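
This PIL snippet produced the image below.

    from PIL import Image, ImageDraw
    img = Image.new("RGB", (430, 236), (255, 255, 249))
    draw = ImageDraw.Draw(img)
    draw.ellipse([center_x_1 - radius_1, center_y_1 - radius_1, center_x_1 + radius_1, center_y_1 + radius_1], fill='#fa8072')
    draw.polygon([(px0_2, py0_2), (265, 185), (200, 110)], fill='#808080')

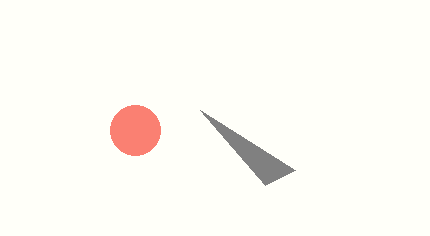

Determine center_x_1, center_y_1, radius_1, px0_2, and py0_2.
center_x_1 = 135; center_y_1 = 130; radius_1 = 25; px0_2 = 295; py0_2 = 170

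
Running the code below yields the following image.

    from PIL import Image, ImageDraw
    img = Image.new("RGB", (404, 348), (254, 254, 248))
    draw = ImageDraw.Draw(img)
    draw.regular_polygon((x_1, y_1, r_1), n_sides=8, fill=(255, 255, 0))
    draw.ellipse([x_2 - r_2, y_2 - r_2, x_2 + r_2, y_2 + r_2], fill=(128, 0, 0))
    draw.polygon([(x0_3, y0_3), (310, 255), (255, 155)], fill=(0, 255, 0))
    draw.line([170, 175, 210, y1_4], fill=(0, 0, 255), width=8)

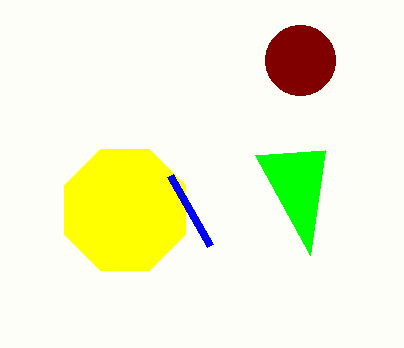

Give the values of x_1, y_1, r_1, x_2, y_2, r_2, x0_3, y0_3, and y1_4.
x_1 = 125
y_1 = 210
r_1 = 65
x_2 = 300
y_2 = 60
r_2 = 35
x0_3 = 325
y0_3 = 150
y1_4 = 245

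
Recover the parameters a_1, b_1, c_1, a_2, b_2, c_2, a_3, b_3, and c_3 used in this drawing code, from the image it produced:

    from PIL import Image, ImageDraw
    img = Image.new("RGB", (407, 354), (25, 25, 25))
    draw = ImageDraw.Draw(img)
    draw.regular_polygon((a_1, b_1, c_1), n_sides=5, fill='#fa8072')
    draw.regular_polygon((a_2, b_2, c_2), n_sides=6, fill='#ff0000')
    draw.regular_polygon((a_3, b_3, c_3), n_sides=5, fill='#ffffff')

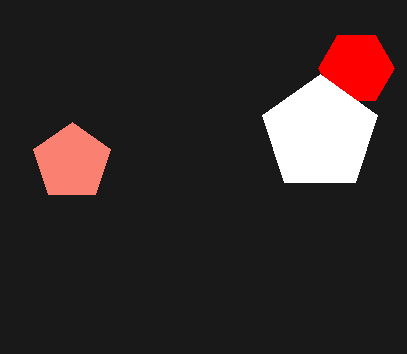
a_1 = 72
b_1 = 162
c_1 = 40
a_2 = 356
b_2 = 68
c_2 = 38
a_3 = 320
b_3 = 134
c_3 = 60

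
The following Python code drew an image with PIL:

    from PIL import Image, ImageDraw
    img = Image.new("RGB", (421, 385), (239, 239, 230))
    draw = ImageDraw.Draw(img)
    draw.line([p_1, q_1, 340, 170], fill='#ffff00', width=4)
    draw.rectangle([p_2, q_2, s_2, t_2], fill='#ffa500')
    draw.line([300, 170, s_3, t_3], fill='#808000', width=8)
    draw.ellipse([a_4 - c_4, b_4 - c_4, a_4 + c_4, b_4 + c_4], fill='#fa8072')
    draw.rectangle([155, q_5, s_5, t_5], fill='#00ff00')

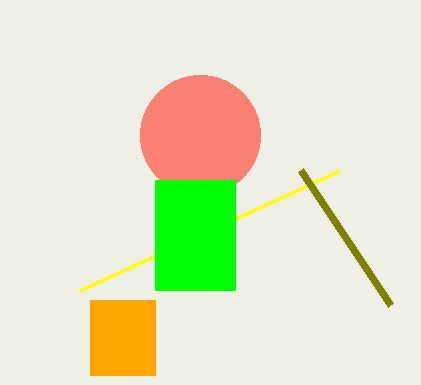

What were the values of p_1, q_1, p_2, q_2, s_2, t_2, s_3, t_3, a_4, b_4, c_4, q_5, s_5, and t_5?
p_1 = 80, q_1 = 290, p_2 = 90, q_2 = 300, s_2 = 155, t_2 = 375, s_3 = 390, t_3 = 305, a_4 = 200, b_4 = 135, c_4 = 60, q_5 = 180, s_5 = 235, t_5 = 290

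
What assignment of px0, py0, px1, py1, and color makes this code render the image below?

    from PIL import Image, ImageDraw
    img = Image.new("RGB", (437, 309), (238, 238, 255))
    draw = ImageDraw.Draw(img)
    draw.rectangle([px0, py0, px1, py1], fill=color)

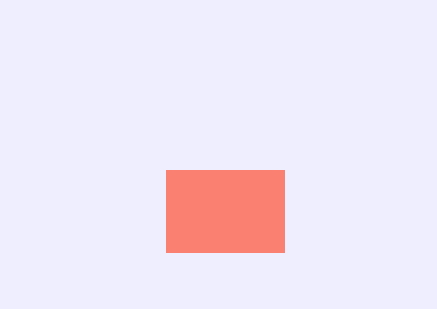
px0 = 166
py0 = 170
px1 = 284
py1 = 252
color = 'salmon'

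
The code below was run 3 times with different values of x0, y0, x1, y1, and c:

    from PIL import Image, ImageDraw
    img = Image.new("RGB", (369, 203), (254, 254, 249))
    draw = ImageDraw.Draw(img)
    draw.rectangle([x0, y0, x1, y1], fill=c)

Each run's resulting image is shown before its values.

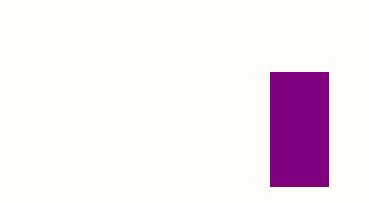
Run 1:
x0 = 270
y0 = 72
x1 = 328
y1 = 186
c = 'purple'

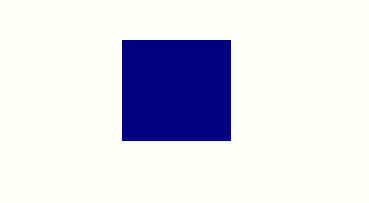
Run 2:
x0 = 122; y0 = 40; x1 = 230; y1 = 140; c = 'navy'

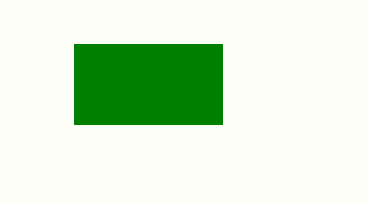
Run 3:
x0 = 74, y0 = 44, x1 = 222, y1 = 124, c = 'green'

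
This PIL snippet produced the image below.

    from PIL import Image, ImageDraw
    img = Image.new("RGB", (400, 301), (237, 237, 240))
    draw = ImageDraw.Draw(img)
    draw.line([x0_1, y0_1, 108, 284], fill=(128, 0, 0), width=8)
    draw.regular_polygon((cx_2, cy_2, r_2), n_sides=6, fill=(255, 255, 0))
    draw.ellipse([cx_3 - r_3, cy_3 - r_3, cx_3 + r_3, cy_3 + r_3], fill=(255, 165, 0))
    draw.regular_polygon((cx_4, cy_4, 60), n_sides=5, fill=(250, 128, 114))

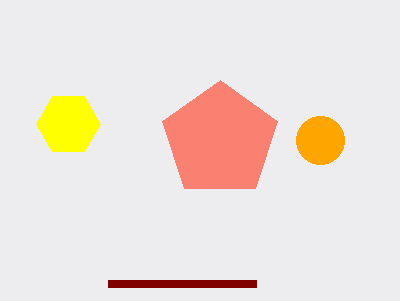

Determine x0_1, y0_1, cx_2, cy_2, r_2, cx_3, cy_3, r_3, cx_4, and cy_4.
x0_1 = 256; y0_1 = 284; cx_2 = 68; cy_2 = 124; r_2 = 32; cx_3 = 320; cy_3 = 140; r_3 = 24; cx_4 = 220; cy_4 = 140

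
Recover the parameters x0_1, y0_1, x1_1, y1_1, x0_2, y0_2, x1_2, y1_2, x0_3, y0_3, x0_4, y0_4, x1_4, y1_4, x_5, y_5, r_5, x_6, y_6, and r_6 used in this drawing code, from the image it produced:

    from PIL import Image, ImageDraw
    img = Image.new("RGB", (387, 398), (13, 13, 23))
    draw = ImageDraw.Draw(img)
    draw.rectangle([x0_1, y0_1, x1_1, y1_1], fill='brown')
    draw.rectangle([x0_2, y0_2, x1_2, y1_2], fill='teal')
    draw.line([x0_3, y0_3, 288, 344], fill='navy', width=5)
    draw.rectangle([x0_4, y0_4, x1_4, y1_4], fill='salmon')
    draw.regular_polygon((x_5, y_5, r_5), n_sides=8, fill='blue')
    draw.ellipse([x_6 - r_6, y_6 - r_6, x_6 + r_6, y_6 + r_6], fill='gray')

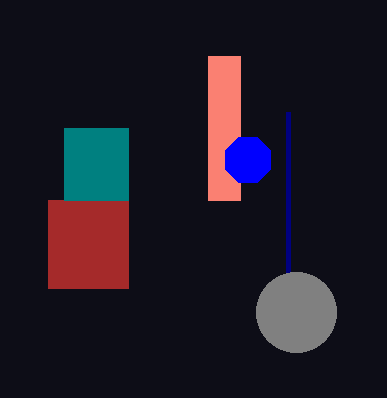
x0_1 = 48; y0_1 = 200; x1_1 = 128; y1_1 = 288; x0_2 = 64; y0_2 = 128; x1_2 = 128; y1_2 = 200; x0_3 = 288; y0_3 = 112; x0_4 = 208; y0_4 = 56; x1_4 = 240; y1_4 = 200; x_5 = 248; y_5 = 160; r_5 = 24; x_6 = 296; y_6 = 312; r_6 = 40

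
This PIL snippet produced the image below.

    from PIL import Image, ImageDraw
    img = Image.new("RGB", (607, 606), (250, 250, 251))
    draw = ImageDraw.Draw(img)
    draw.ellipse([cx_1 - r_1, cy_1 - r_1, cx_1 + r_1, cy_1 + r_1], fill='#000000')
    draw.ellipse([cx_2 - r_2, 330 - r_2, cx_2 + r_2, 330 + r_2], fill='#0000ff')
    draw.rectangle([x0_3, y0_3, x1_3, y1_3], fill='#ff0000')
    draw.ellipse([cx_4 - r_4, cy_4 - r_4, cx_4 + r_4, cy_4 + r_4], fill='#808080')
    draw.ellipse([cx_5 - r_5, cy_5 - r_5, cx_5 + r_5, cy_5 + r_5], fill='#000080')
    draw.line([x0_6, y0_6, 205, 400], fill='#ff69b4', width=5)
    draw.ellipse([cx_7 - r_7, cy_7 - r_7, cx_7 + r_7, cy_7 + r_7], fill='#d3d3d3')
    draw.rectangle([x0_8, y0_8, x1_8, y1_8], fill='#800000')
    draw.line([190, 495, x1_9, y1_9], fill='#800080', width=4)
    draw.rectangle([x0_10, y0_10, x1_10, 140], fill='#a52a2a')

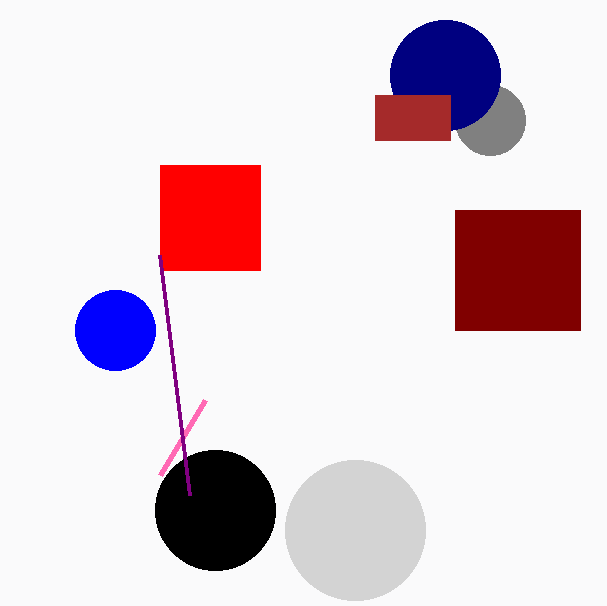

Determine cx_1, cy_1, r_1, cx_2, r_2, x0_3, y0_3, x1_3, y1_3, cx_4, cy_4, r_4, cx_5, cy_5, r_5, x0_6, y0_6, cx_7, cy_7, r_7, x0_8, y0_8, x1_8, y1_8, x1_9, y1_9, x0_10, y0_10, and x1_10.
cx_1 = 215; cy_1 = 510; r_1 = 60; cx_2 = 115; r_2 = 40; x0_3 = 160; y0_3 = 165; x1_3 = 260; y1_3 = 270; cx_4 = 490; cy_4 = 120; r_4 = 35; cx_5 = 445; cy_5 = 75; r_5 = 55; x0_6 = 160; y0_6 = 475; cx_7 = 355; cy_7 = 530; r_7 = 70; x0_8 = 455; y0_8 = 210; x1_8 = 580; y1_8 = 330; x1_9 = 160; y1_9 = 255; x0_10 = 375; y0_10 = 95; x1_10 = 450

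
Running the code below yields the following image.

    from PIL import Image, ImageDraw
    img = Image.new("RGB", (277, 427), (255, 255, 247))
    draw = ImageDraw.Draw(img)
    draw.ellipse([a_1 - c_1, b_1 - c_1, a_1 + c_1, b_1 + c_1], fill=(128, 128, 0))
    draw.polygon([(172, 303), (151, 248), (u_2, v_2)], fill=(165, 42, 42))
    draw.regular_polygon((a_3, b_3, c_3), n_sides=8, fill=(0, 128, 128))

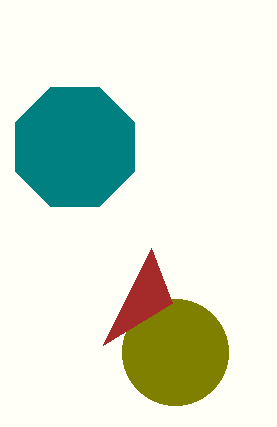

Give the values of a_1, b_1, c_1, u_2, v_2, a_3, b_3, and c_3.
a_1 = 175; b_1 = 352; c_1 = 53; u_2 = 103; v_2 = 345; a_3 = 75; b_3 = 147; c_3 = 64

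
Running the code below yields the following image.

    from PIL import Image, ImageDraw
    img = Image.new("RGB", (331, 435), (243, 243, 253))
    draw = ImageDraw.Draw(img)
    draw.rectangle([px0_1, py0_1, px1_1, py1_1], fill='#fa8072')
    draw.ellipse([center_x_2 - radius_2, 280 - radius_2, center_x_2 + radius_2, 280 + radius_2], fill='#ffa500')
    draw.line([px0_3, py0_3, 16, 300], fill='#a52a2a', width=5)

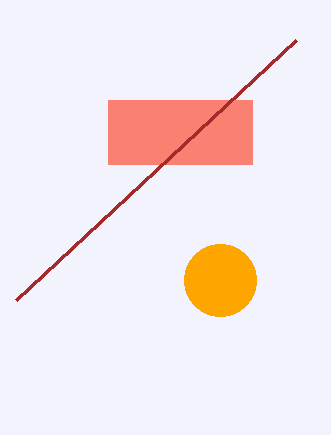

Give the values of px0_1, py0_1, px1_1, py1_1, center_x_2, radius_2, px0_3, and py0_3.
px0_1 = 108, py0_1 = 100, px1_1 = 252, py1_1 = 164, center_x_2 = 220, radius_2 = 36, px0_3 = 296, py0_3 = 40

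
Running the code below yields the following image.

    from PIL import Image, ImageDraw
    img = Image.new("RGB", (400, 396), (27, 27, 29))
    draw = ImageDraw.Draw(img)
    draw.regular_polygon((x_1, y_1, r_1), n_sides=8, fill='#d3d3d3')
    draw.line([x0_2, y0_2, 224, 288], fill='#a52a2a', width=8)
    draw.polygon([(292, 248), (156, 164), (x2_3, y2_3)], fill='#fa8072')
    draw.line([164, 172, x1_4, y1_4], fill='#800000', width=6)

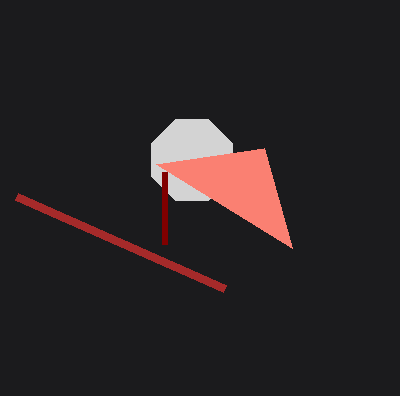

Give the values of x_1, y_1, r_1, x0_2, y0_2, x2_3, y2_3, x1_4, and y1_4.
x_1 = 192; y_1 = 160; r_1 = 44; x0_2 = 16; y0_2 = 196; x2_3 = 264; y2_3 = 148; x1_4 = 164; y1_4 = 244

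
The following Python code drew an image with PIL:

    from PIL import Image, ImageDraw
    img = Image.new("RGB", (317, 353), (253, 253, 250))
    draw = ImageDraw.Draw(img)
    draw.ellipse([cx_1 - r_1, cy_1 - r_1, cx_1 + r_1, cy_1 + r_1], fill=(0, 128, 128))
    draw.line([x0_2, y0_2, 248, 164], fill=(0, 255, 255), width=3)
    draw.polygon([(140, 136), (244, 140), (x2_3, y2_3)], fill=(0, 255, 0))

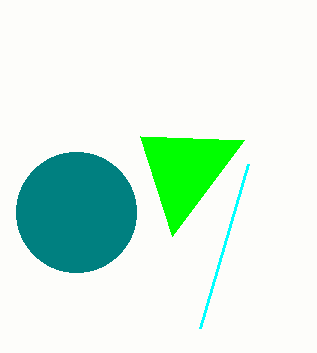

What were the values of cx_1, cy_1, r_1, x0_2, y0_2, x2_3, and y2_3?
cx_1 = 76, cy_1 = 212, r_1 = 60, x0_2 = 200, y0_2 = 328, x2_3 = 172, y2_3 = 236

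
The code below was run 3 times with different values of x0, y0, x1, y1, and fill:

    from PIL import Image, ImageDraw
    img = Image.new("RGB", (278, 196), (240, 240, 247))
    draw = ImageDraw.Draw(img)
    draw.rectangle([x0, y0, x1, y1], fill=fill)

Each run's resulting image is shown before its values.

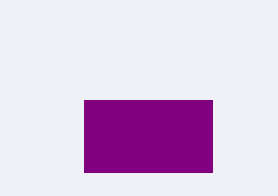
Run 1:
x0 = 84
y0 = 100
x1 = 212
y1 = 172
fill = 'purple'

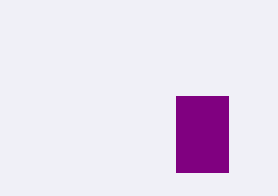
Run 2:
x0 = 176; y0 = 96; x1 = 228; y1 = 172; fill = 'purple'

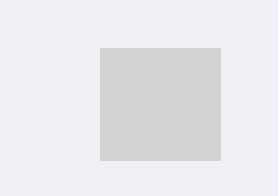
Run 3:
x0 = 100, y0 = 48, x1 = 220, y1 = 160, fill = 'lightgray'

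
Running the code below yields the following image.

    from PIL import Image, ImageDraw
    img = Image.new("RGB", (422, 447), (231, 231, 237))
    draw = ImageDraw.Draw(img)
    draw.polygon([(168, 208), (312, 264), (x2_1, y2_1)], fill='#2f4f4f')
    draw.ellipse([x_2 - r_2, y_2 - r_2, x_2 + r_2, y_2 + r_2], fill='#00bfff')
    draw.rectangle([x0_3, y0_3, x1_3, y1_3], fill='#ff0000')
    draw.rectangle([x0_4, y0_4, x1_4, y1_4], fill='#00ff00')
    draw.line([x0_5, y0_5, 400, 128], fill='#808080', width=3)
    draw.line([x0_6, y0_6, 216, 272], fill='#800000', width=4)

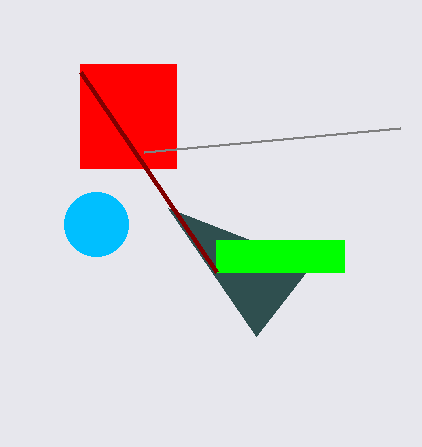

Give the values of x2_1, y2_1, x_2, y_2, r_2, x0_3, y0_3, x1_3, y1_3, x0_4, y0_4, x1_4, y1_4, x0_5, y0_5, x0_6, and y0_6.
x2_1 = 256, y2_1 = 336, x_2 = 96, y_2 = 224, r_2 = 32, x0_3 = 80, y0_3 = 64, x1_3 = 176, y1_3 = 168, x0_4 = 216, y0_4 = 240, x1_4 = 344, y1_4 = 272, x0_5 = 144, y0_5 = 152, x0_6 = 80, y0_6 = 72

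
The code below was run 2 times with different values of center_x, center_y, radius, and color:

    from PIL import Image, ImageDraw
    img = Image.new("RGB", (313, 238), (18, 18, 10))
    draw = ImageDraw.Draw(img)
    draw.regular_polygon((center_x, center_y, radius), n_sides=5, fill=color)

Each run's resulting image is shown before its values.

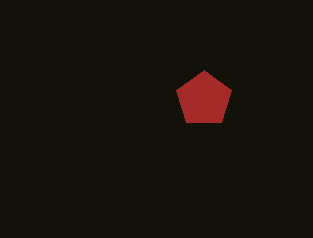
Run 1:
center_x = 204; center_y = 99; radius = 29; color = 'brown'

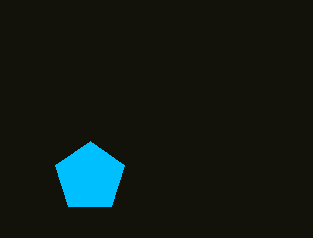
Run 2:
center_x = 90, center_y = 177, radius = 36, color = 'deepskyblue'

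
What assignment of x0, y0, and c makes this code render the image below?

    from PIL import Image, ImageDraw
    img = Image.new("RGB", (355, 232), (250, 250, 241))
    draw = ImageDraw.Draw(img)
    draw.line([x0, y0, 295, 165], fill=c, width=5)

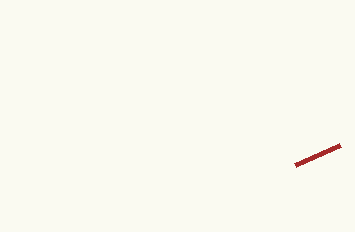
x0 = 340; y0 = 145; c = 'brown'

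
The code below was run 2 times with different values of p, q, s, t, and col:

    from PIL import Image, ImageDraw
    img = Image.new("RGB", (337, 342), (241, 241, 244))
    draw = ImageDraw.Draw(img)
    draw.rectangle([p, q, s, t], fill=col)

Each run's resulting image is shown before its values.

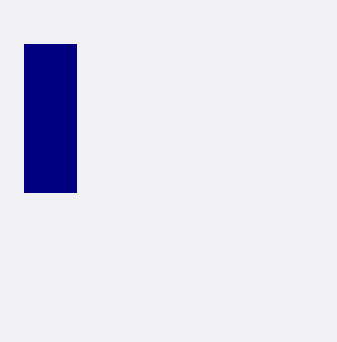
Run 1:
p = 24
q = 44
s = 76
t = 192
col = 'navy'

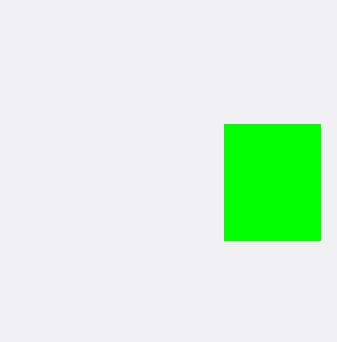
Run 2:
p = 224, q = 124, s = 320, t = 240, col = 'lime'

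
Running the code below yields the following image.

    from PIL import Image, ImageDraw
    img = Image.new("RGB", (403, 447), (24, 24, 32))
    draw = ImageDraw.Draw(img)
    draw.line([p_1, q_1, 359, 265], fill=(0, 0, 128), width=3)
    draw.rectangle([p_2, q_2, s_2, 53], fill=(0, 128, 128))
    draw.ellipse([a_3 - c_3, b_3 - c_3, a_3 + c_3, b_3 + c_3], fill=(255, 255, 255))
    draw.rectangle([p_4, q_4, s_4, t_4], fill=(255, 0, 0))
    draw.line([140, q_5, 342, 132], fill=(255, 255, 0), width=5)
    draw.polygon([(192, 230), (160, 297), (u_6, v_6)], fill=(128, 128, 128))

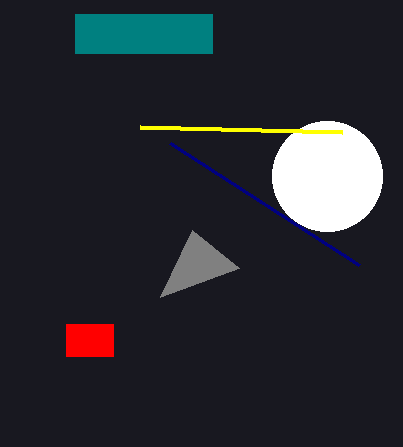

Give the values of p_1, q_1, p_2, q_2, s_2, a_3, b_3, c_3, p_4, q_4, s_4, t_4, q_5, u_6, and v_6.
p_1 = 170; q_1 = 143; p_2 = 75; q_2 = 14; s_2 = 212; a_3 = 327; b_3 = 176; c_3 = 55; p_4 = 66; q_4 = 324; s_4 = 113; t_4 = 356; q_5 = 127; u_6 = 239; v_6 = 268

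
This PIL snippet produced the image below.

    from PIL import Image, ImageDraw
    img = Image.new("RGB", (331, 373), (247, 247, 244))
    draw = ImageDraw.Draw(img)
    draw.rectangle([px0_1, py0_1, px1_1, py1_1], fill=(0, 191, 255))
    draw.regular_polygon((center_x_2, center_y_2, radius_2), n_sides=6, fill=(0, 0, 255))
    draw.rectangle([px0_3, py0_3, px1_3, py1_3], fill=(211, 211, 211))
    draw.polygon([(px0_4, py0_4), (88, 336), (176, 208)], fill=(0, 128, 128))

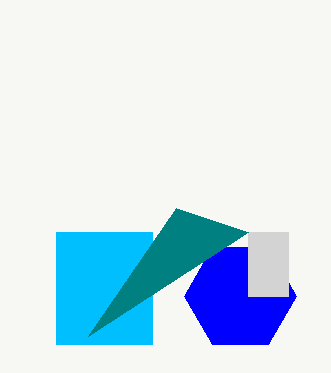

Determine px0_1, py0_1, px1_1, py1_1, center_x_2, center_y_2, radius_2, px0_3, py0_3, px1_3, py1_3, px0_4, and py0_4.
px0_1 = 56; py0_1 = 232; px1_1 = 152; py1_1 = 344; center_x_2 = 240; center_y_2 = 296; radius_2 = 56; px0_3 = 248; py0_3 = 232; px1_3 = 288; py1_3 = 296; px0_4 = 248; py0_4 = 232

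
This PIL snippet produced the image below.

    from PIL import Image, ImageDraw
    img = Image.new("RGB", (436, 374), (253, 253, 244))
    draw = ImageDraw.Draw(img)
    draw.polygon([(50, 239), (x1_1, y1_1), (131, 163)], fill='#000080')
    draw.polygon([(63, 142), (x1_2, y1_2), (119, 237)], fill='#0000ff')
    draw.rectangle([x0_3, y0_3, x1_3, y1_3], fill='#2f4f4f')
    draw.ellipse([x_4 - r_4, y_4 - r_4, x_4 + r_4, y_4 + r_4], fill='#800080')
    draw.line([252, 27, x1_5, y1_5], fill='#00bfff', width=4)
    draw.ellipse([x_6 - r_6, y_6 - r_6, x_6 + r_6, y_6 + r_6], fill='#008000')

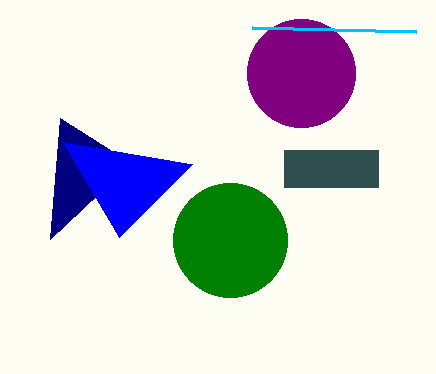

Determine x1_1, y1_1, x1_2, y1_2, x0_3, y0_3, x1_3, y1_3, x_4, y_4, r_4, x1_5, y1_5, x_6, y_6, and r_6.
x1_1 = 60, y1_1 = 118, x1_2 = 192, y1_2 = 164, x0_3 = 284, y0_3 = 150, x1_3 = 378, y1_3 = 187, x_4 = 301, y_4 = 73, r_4 = 54, x1_5 = 416, y1_5 = 31, x_6 = 230, y_6 = 240, r_6 = 57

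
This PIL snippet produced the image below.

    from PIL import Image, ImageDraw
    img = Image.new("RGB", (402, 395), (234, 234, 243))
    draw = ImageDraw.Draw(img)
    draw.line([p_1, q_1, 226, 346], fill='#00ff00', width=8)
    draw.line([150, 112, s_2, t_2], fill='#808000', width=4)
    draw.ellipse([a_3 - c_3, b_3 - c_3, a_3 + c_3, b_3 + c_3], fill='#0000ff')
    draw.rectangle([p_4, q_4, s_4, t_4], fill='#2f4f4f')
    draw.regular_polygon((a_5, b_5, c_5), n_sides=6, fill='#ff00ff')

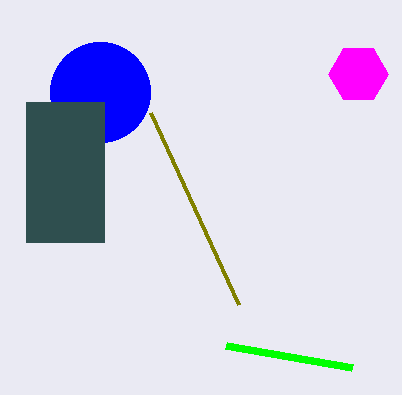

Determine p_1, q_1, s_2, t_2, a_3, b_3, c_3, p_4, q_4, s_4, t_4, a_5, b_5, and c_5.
p_1 = 352
q_1 = 368
s_2 = 238
t_2 = 304
a_3 = 100
b_3 = 92
c_3 = 50
p_4 = 26
q_4 = 102
s_4 = 104
t_4 = 242
a_5 = 358
b_5 = 74
c_5 = 30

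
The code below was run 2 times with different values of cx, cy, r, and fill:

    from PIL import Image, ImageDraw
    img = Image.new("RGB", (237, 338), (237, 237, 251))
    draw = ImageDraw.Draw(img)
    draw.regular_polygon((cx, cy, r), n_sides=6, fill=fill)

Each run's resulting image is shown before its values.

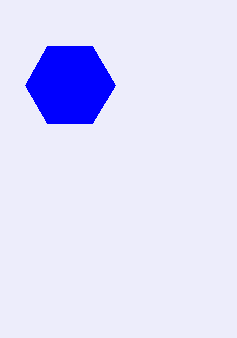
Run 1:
cx = 70; cy = 85; r = 45; fill = 'blue'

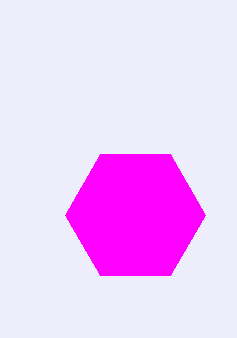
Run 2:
cx = 135, cy = 215, r = 70, fill = 'magenta'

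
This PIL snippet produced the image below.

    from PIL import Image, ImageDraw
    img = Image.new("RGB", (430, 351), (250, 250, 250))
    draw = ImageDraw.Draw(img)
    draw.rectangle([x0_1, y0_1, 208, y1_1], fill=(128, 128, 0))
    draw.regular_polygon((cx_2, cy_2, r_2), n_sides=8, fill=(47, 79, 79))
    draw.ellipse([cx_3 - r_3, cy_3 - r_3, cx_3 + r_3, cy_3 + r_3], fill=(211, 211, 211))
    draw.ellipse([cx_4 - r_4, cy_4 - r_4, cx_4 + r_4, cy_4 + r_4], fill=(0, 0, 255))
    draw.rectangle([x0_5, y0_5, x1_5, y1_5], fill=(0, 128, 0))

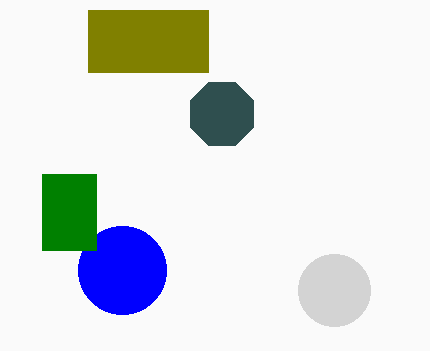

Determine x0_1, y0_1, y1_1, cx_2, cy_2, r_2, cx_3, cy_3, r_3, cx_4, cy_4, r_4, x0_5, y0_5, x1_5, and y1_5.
x0_1 = 88; y0_1 = 10; y1_1 = 72; cx_2 = 222; cy_2 = 114; r_2 = 34; cx_3 = 334; cy_3 = 290; r_3 = 36; cx_4 = 122; cy_4 = 270; r_4 = 44; x0_5 = 42; y0_5 = 174; x1_5 = 96; y1_5 = 250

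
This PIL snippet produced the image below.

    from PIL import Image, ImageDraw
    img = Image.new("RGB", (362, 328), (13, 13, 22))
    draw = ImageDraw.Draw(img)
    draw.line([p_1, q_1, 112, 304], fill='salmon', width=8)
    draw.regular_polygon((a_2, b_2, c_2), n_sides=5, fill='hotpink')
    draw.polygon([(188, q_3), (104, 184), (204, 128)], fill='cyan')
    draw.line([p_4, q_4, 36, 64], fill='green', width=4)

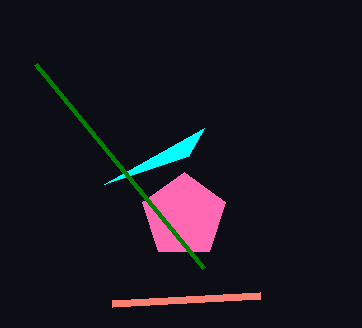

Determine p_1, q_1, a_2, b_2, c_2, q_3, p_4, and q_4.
p_1 = 260; q_1 = 296; a_2 = 184; b_2 = 216; c_2 = 44; q_3 = 156; p_4 = 204; q_4 = 268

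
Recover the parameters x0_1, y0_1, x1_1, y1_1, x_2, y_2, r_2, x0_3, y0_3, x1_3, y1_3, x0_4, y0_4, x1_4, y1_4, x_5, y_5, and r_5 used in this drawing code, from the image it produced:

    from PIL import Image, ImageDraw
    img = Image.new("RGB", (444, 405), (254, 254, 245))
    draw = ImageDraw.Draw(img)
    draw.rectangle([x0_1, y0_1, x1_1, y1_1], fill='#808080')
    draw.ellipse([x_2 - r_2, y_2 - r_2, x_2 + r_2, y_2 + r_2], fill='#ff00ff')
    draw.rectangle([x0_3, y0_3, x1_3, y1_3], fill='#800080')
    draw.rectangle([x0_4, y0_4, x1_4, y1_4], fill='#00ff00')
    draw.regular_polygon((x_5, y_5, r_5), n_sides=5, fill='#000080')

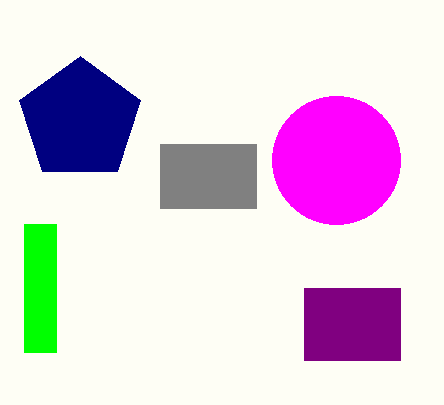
x0_1 = 160; y0_1 = 144; x1_1 = 256; y1_1 = 208; x_2 = 336; y_2 = 160; r_2 = 64; x0_3 = 304; y0_3 = 288; x1_3 = 400; y1_3 = 360; x0_4 = 24; y0_4 = 224; x1_4 = 56; y1_4 = 352; x_5 = 80; y_5 = 120; r_5 = 64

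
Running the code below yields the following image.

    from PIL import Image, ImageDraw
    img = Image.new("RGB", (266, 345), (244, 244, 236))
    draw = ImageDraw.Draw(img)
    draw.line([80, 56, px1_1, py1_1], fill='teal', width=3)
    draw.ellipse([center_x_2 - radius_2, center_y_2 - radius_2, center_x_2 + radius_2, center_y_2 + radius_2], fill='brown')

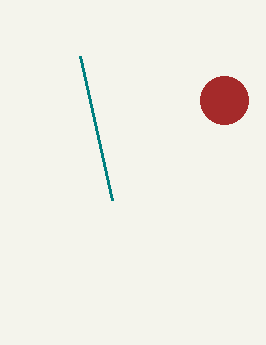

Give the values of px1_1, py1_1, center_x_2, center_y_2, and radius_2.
px1_1 = 112; py1_1 = 200; center_x_2 = 224; center_y_2 = 100; radius_2 = 24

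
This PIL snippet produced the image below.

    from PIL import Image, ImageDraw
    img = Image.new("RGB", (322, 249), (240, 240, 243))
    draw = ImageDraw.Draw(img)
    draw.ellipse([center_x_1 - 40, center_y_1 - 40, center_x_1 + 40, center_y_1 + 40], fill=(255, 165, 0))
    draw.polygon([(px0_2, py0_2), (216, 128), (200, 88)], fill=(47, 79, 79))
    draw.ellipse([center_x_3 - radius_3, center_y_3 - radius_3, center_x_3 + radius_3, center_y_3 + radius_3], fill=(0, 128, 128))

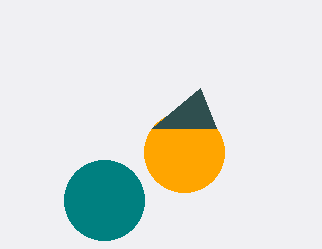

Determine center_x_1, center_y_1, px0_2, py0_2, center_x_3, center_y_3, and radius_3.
center_x_1 = 184; center_y_1 = 152; px0_2 = 152; py0_2 = 128; center_x_3 = 104; center_y_3 = 200; radius_3 = 40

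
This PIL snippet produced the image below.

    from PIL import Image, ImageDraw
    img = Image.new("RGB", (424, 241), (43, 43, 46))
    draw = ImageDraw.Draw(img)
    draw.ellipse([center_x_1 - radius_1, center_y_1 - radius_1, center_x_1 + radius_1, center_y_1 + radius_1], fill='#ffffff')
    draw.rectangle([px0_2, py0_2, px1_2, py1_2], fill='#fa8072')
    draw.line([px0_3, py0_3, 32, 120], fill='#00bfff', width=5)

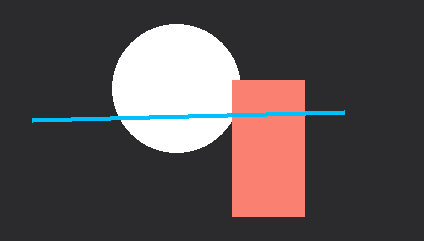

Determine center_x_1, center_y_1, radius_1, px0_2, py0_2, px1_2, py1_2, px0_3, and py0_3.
center_x_1 = 176
center_y_1 = 88
radius_1 = 64
px0_2 = 232
py0_2 = 80
px1_2 = 304
py1_2 = 216
px0_3 = 344
py0_3 = 112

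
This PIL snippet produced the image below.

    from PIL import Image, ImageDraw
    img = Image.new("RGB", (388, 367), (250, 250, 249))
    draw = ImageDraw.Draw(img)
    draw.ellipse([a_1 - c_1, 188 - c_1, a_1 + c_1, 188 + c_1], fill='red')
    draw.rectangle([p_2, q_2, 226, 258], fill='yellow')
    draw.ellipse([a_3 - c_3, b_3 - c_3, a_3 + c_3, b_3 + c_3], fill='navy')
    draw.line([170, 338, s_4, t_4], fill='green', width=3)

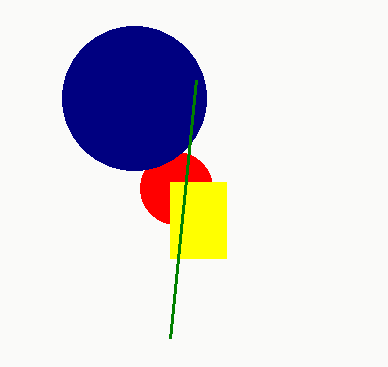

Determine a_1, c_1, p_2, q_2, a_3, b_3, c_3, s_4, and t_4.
a_1 = 176, c_1 = 36, p_2 = 170, q_2 = 182, a_3 = 134, b_3 = 98, c_3 = 72, s_4 = 196, t_4 = 80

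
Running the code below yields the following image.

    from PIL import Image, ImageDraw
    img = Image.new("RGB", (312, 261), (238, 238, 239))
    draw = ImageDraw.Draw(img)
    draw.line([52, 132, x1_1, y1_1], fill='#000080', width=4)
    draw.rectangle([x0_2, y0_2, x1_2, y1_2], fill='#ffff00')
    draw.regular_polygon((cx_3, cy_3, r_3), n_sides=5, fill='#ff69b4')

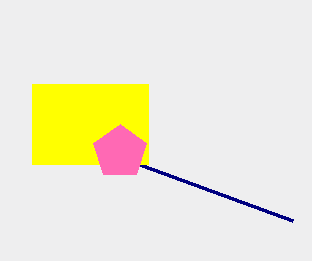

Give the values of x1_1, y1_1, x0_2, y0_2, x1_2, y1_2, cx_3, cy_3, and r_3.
x1_1 = 292
y1_1 = 220
x0_2 = 32
y0_2 = 84
x1_2 = 148
y1_2 = 164
cx_3 = 120
cy_3 = 152
r_3 = 28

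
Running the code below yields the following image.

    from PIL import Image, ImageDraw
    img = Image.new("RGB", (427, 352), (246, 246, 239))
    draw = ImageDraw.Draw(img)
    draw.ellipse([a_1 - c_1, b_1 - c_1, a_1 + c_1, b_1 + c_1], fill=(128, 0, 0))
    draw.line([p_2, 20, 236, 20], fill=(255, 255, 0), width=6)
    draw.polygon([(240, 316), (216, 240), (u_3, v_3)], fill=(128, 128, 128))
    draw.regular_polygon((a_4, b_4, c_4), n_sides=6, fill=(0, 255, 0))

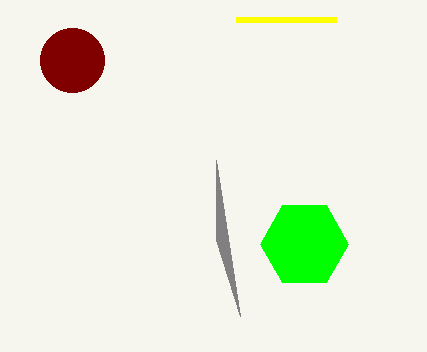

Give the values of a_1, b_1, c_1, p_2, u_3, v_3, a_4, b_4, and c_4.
a_1 = 72, b_1 = 60, c_1 = 32, p_2 = 336, u_3 = 216, v_3 = 160, a_4 = 304, b_4 = 244, c_4 = 44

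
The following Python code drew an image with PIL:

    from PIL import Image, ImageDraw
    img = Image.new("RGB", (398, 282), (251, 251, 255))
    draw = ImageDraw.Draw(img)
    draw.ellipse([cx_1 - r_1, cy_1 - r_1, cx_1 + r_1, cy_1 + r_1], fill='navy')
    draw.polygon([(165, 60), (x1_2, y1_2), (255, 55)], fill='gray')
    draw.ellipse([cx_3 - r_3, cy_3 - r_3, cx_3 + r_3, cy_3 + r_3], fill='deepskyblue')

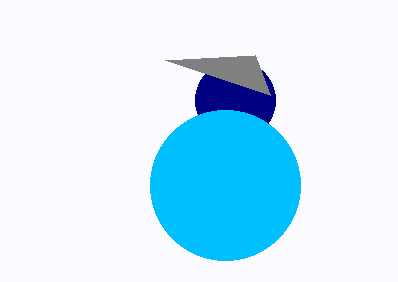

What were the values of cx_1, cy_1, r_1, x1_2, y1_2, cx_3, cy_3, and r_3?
cx_1 = 235, cy_1 = 100, r_1 = 40, x1_2 = 270, y1_2 = 95, cx_3 = 225, cy_3 = 185, r_3 = 75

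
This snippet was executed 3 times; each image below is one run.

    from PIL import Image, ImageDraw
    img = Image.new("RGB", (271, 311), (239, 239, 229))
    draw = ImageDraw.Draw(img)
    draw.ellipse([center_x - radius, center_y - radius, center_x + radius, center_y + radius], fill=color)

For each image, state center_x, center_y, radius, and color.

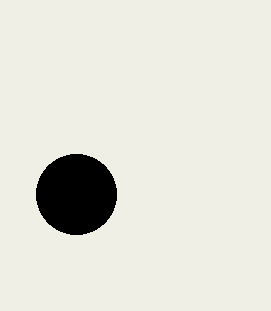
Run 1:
center_x = 76
center_y = 194
radius = 40
color = 'black'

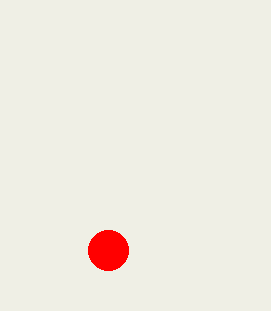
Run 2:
center_x = 108
center_y = 250
radius = 20
color = 'red'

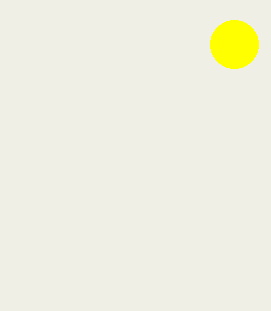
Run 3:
center_x = 234
center_y = 44
radius = 24
color = 'yellow'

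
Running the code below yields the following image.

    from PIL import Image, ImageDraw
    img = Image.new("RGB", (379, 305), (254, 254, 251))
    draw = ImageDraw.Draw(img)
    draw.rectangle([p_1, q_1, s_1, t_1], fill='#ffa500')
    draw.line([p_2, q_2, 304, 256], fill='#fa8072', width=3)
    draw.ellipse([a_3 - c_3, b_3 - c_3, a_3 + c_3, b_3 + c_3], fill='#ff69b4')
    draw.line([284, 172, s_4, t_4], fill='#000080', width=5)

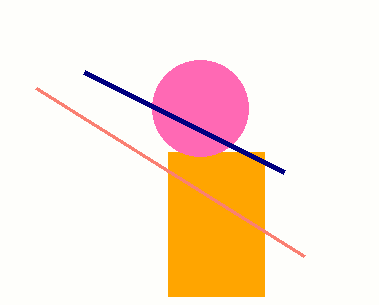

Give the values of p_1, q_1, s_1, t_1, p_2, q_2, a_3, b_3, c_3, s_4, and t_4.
p_1 = 168
q_1 = 152
s_1 = 264
t_1 = 296
p_2 = 36
q_2 = 88
a_3 = 200
b_3 = 108
c_3 = 48
s_4 = 84
t_4 = 72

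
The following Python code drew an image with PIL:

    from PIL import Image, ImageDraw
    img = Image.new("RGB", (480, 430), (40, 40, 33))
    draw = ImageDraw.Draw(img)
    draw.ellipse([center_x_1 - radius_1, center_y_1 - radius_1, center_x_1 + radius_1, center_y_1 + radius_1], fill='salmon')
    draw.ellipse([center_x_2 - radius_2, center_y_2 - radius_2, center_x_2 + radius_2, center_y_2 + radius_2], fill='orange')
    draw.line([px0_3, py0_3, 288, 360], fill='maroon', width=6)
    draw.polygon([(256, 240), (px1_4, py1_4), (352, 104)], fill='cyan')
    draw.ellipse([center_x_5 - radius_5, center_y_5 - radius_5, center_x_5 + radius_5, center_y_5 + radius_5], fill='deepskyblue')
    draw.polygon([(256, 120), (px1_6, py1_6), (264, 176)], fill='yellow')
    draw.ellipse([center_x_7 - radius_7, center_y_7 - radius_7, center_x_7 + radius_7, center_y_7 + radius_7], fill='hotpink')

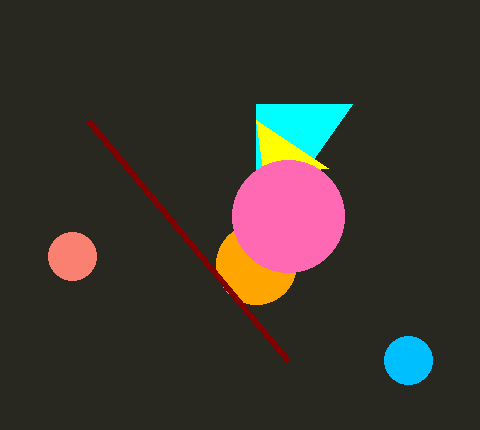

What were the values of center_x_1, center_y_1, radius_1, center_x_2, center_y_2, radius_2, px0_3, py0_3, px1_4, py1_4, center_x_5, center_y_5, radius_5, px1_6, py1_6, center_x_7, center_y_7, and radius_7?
center_x_1 = 72
center_y_1 = 256
radius_1 = 24
center_x_2 = 256
center_y_2 = 264
radius_2 = 40
px0_3 = 88
py0_3 = 120
px1_4 = 256
py1_4 = 104
center_x_5 = 408
center_y_5 = 360
radius_5 = 24
px1_6 = 328
py1_6 = 168
center_x_7 = 288
center_y_7 = 216
radius_7 = 56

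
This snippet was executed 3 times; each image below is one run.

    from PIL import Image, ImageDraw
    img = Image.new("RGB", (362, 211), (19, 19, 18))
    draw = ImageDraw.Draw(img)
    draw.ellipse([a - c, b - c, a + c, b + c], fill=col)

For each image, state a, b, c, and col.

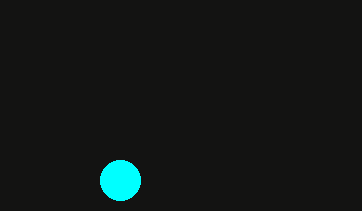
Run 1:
a = 120; b = 180; c = 20; col = 'cyan'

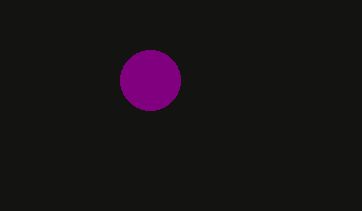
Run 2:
a = 150; b = 80; c = 30; col = 'purple'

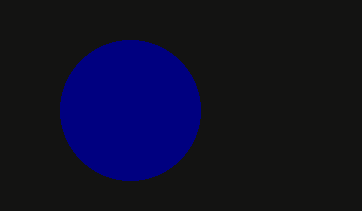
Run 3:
a = 130
b = 110
c = 70
col = 'navy'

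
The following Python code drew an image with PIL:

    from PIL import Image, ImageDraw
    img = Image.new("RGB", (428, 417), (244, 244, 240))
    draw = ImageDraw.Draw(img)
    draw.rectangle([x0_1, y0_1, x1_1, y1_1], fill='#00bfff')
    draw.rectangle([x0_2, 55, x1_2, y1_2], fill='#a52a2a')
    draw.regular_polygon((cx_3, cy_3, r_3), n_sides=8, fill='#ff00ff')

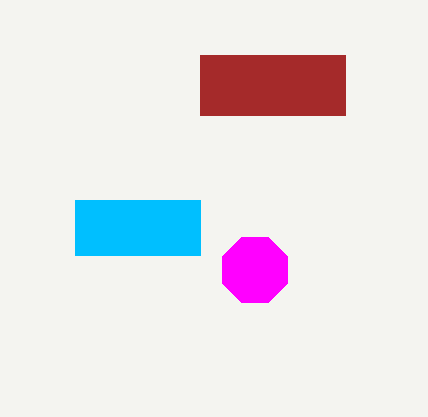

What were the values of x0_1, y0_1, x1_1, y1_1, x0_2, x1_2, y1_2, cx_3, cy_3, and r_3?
x0_1 = 75
y0_1 = 200
x1_1 = 200
y1_1 = 255
x0_2 = 200
x1_2 = 345
y1_2 = 115
cx_3 = 255
cy_3 = 270
r_3 = 35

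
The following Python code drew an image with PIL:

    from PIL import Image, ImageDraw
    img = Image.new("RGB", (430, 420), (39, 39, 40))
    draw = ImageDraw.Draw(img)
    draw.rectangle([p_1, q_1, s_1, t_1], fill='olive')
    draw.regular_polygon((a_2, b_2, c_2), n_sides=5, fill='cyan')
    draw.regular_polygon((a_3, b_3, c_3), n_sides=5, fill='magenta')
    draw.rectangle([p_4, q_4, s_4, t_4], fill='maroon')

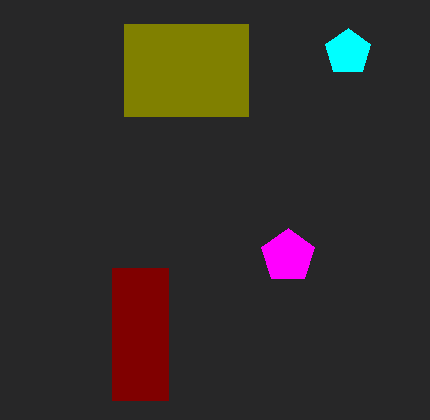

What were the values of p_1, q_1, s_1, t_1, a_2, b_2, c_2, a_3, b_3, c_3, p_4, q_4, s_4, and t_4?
p_1 = 124; q_1 = 24; s_1 = 248; t_1 = 116; a_2 = 348; b_2 = 52; c_2 = 24; a_3 = 288; b_3 = 256; c_3 = 28; p_4 = 112; q_4 = 268; s_4 = 168; t_4 = 400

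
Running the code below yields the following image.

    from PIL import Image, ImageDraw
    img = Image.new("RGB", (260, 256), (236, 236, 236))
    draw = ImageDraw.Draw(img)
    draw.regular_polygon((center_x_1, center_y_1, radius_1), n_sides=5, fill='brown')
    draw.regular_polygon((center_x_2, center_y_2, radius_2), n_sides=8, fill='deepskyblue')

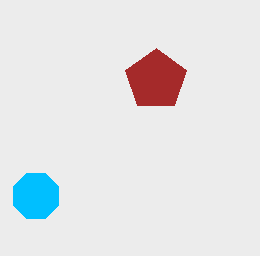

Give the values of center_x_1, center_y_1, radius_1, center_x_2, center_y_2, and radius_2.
center_x_1 = 156; center_y_1 = 80; radius_1 = 32; center_x_2 = 36; center_y_2 = 196; radius_2 = 24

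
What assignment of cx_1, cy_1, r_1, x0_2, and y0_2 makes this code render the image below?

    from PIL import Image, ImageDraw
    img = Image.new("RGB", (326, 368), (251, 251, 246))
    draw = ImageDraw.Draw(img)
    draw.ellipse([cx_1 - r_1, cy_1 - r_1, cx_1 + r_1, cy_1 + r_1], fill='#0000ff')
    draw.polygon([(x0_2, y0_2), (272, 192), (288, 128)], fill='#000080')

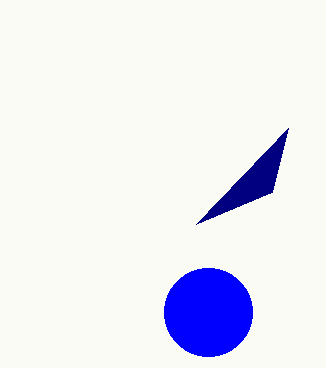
cx_1 = 208
cy_1 = 312
r_1 = 44
x0_2 = 196
y0_2 = 224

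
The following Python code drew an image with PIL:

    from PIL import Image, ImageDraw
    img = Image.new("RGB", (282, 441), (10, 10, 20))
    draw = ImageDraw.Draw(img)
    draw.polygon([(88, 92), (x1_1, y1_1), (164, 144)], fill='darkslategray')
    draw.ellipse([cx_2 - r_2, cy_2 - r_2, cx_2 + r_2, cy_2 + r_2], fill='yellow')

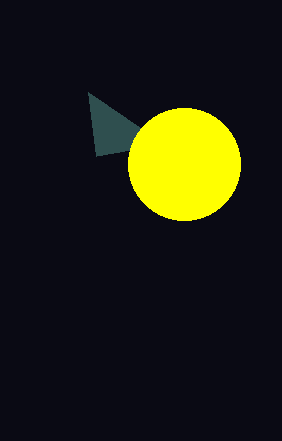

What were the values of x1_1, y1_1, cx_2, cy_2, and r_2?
x1_1 = 96
y1_1 = 156
cx_2 = 184
cy_2 = 164
r_2 = 56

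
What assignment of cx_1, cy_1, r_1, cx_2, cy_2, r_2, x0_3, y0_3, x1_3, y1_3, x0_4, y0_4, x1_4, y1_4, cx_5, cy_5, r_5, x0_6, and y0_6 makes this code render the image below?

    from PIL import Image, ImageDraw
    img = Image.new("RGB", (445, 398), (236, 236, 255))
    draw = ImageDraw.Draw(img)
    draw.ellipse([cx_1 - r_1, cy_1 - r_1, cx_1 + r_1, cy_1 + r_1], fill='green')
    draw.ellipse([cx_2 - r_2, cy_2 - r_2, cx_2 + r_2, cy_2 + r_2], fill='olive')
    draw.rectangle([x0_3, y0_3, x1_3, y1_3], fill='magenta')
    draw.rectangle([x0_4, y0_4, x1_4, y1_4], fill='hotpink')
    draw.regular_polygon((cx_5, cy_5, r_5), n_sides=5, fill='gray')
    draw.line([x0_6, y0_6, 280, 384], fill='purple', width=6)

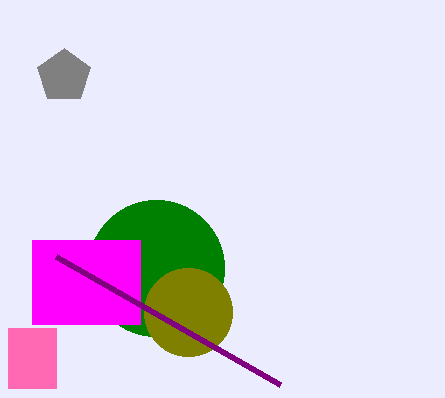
cx_1 = 156; cy_1 = 268; r_1 = 68; cx_2 = 188; cy_2 = 312; r_2 = 44; x0_3 = 32; y0_3 = 240; x1_3 = 140; y1_3 = 324; x0_4 = 8; y0_4 = 328; x1_4 = 56; y1_4 = 388; cx_5 = 64; cy_5 = 76; r_5 = 28; x0_6 = 56; y0_6 = 256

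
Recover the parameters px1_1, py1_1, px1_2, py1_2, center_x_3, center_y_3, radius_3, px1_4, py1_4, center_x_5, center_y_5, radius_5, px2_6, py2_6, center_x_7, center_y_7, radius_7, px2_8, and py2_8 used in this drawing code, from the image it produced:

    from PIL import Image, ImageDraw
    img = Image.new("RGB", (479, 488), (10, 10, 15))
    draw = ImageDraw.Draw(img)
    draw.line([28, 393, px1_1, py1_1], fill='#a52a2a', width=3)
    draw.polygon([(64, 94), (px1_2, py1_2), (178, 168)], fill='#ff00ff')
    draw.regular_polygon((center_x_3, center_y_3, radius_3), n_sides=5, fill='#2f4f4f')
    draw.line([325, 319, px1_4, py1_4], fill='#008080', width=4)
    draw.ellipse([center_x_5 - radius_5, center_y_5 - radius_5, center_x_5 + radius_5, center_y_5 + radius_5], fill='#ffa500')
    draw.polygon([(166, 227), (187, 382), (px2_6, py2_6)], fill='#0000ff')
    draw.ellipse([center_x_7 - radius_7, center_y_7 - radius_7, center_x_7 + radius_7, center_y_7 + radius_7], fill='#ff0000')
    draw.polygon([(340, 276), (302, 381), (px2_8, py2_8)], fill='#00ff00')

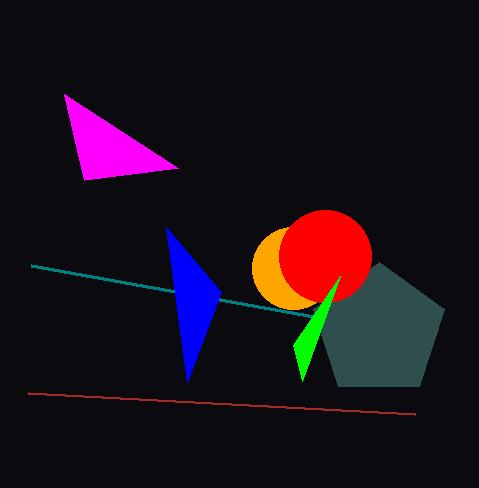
px1_1 = 415, py1_1 = 414, px1_2 = 84, py1_2 = 180, center_x_3 = 379, center_y_3 = 331, radius_3 = 69, px1_4 = 31, py1_4 = 266, center_x_5 = 293, center_y_5 = 268, radius_5 = 41, px2_6 = 221, py2_6 = 292, center_x_7 = 325, center_y_7 = 256, radius_7 = 46, px2_8 = 293, py2_8 = 345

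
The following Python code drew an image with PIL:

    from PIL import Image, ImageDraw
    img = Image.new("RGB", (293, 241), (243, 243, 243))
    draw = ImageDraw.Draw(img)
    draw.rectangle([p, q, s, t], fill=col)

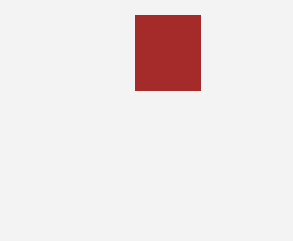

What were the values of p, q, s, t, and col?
p = 135; q = 15; s = 200; t = 90; col = 'brown'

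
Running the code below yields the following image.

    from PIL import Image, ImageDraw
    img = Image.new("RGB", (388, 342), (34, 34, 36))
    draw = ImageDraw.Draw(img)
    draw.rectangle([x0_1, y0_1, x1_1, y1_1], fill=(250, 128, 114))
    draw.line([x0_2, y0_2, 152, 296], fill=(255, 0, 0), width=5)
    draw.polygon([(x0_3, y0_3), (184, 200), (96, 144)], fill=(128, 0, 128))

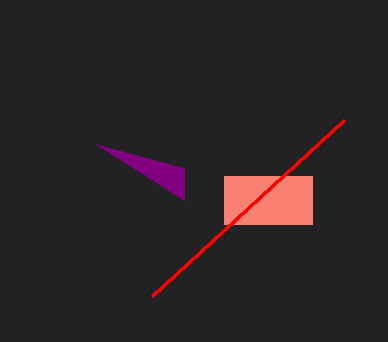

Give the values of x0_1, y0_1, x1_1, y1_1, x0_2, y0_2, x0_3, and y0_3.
x0_1 = 224, y0_1 = 176, x1_1 = 312, y1_1 = 224, x0_2 = 344, y0_2 = 120, x0_3 = 184, y0_3 = 168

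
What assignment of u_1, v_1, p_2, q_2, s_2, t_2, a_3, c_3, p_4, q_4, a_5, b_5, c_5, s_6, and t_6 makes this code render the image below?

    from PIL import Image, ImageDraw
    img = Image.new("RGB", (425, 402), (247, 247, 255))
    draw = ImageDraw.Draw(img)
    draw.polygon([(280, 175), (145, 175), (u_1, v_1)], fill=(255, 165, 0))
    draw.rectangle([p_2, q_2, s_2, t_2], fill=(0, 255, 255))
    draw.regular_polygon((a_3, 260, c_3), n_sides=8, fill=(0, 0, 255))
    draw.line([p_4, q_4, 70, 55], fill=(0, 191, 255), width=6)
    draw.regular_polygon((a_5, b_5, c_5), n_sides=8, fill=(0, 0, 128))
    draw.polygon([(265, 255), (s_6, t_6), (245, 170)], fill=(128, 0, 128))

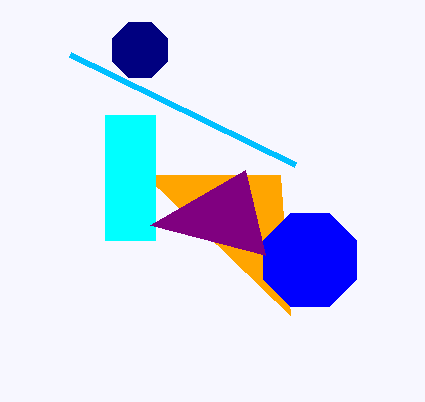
u_1 = 290; v_1 = 315; p_2 = 105; q_2 = 115; s_2 = 155; t_2 = 240; a_3 = 310; c_3 = 50; p_4 = 295; q_4 = 165; a_5 = 140; b_5 = 50; c_5 = 30; s_6 = 150; t_6 = 225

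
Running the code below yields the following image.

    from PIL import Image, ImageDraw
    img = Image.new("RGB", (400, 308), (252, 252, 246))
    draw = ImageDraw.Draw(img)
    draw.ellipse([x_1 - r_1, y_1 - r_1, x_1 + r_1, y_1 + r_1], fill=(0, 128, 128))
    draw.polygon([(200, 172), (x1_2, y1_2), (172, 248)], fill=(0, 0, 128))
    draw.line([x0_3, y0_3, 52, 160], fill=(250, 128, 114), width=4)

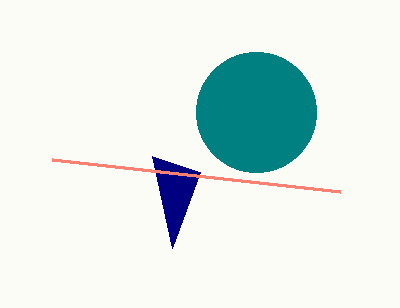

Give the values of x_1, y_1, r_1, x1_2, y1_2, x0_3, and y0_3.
x_1 = 256, y_1 = 112, r_1 = 60, x1_2 = 152, y1_2 = 156, x0_3 = 340, y0_3 = 192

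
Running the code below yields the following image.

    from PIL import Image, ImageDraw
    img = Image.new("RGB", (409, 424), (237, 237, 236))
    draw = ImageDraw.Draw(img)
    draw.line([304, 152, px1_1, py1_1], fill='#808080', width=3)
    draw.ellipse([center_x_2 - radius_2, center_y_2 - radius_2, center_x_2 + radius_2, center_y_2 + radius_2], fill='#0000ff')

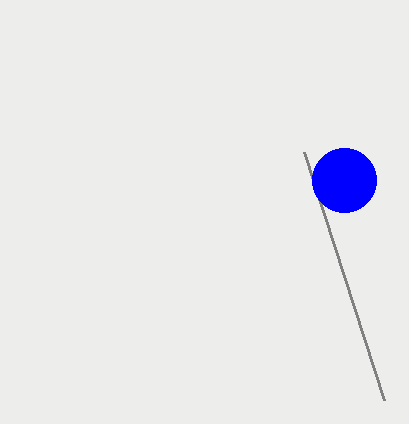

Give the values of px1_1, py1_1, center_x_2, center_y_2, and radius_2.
px1_1 = 384; py1_1 = 400; center_x_2 = 344; center_y_2 = 180; radius_2 = 32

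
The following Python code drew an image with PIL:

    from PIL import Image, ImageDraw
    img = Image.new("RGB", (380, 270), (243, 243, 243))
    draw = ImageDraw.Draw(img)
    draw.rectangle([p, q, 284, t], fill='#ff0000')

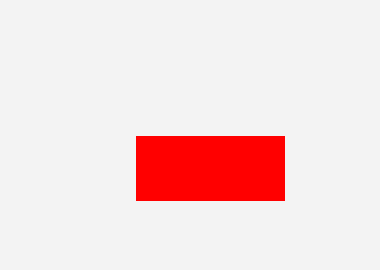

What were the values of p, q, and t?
p = 136; q = 136; t = 200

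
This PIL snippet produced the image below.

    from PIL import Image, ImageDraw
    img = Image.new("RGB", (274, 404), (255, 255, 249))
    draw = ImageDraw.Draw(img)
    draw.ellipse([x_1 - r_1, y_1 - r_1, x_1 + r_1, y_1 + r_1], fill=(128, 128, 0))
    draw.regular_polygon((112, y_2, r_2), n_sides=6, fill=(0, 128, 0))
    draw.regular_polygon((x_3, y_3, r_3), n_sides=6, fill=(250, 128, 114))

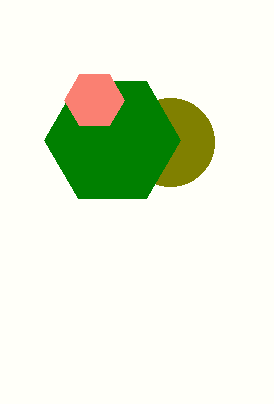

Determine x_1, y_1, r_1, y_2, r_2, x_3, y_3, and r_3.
x_1 = 170
y_1 = 142
r_1 = 44
y_2 = 140
r_2 = 68
x_3 = 94
y_3 = 100
r_3 = 30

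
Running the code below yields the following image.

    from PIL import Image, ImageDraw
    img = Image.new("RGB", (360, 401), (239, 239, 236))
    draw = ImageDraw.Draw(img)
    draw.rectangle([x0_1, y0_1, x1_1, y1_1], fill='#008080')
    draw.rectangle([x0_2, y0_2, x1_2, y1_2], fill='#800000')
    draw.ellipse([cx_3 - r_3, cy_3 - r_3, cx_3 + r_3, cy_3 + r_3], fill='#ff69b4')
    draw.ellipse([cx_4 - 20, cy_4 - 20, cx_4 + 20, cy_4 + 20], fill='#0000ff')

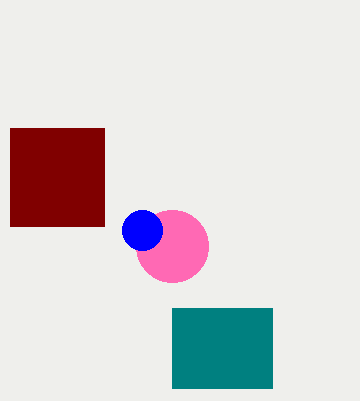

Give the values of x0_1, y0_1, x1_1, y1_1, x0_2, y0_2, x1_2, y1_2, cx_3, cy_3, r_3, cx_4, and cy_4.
x0_1 = 172; y0_1 = 308; x1_1 = 272; y1_1 = 388; x0_2 = 10; y0_2 = 128; x1_2 = 104; y1_2 = 226; cx_3 = 172; cy_3 = 246; r_3 = 36; cx_4 = 142; cy_4 = 230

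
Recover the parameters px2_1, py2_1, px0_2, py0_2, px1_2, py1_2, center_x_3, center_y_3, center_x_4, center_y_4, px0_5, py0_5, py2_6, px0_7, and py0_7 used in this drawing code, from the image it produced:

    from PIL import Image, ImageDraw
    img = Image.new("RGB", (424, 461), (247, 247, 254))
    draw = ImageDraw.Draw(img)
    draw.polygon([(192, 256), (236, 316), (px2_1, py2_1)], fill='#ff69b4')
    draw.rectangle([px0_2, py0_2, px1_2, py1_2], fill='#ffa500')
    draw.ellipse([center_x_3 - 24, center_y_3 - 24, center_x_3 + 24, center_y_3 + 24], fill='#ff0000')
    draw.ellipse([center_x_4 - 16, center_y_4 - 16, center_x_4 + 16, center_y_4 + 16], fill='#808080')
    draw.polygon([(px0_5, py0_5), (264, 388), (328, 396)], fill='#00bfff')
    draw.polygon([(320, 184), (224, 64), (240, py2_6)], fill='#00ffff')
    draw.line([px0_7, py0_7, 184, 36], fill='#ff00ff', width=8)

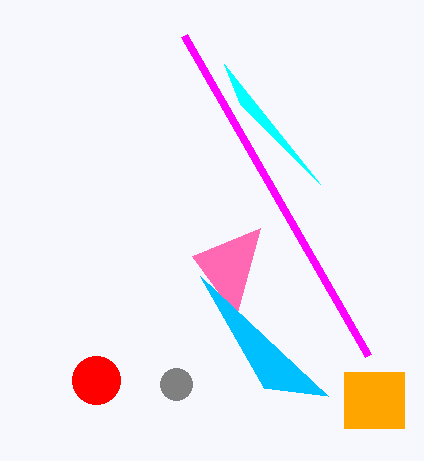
px2_1 = 260; py2_1 = 228; px0_2 = 344; py0_2 = 372; px1_2 = 404; py1_2 = 428; center_x_3 = 96; center_y_3 = 380; center_x_4 = 176; center_y_4 = 384; px0_5 = 200; py0_5 = 276; py2_6 = 104; px0_7 = 368; py0_7 = 356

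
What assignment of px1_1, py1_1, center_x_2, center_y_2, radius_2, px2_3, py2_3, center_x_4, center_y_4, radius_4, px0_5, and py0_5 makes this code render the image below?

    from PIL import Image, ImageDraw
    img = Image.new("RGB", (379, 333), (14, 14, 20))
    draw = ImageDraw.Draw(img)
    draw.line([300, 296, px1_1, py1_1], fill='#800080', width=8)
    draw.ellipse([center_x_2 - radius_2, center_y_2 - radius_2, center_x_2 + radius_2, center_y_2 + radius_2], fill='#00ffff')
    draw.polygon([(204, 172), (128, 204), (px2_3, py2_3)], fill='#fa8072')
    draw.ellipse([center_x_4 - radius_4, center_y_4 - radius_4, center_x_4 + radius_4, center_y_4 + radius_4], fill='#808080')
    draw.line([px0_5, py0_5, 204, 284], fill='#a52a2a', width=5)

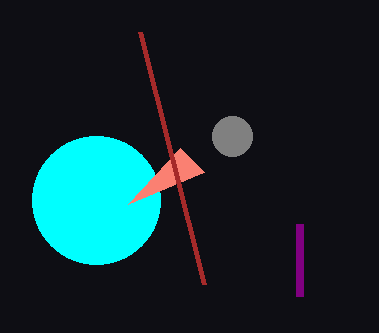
px1_1 = 300; py1_1 = 224; center_x_2 = 96; center_y_2 = 200; radius_2 = 64; px2_3 = 180; py2_3 = 148; center_x_4 = 232; center_y_4 = 136; radius_4 = 20; px0_5 = 140; py0_5 = 32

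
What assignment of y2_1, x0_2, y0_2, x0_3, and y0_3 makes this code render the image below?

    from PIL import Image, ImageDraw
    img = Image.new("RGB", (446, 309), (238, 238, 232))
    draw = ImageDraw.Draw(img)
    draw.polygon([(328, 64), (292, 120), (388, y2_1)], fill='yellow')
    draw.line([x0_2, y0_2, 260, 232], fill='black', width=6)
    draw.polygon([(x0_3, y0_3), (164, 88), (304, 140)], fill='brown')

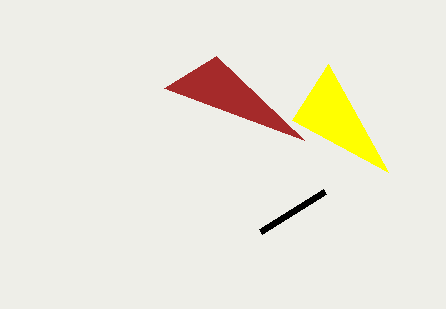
y2_1 = 172
x0_2 = 324
y0_2 = 192
x0_3 = 216
y0_3 = 56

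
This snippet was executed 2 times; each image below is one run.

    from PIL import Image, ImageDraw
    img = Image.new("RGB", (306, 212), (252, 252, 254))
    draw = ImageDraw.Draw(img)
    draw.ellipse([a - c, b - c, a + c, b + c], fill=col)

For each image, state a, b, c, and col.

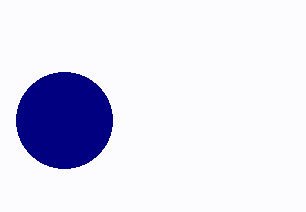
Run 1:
a = 64, b = 120, c = 48, col = 'navy'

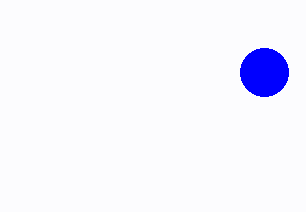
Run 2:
a = 264, b = 72, c = 24, col = 'blue'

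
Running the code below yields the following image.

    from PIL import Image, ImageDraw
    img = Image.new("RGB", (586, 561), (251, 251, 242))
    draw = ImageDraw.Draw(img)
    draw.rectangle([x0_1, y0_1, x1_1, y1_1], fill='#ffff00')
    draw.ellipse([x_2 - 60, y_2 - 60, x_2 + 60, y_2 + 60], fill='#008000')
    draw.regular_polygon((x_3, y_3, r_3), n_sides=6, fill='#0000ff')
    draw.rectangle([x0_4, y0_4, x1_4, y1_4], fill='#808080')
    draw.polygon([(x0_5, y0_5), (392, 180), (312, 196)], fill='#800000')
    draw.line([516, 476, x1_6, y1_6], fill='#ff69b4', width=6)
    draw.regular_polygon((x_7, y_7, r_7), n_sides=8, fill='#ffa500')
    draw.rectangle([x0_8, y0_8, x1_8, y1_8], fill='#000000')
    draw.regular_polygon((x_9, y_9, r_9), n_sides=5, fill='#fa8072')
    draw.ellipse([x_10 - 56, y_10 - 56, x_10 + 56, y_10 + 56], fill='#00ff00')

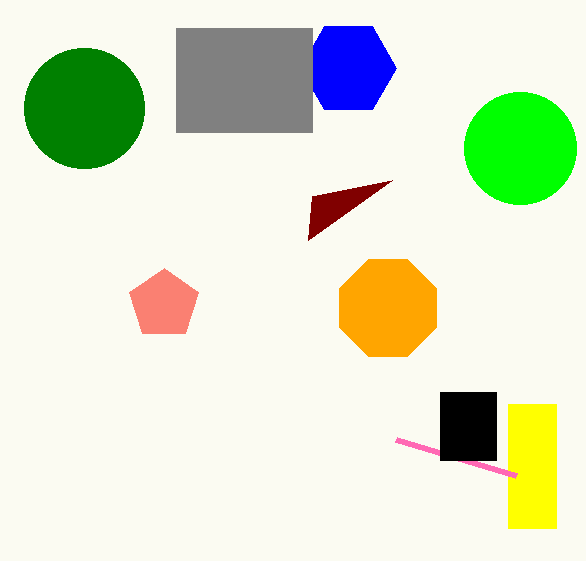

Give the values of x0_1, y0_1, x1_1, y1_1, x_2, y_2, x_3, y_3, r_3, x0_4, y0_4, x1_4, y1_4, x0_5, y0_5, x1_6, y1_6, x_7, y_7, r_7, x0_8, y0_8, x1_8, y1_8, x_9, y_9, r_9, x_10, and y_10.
x0_1 = 508
y0_1 = 404
x1_1 = 556
y1_1 = 528
x_2 = 84
y_2 = 108
x_3 = 348
y_3 = 68
r_3 = 48
x0_4 = 176
y0_4 = 28
x1_4 = 312
y1_4 = 132
x0_5 = 308
y0_5 = 240
x1_6 = 396
y1_6 = 440
x_7 = 388
y_7 = 308
r_7 = 52
x0_8 = 440
y0_8 = 392
x1_8 = 496
y1_8 = 460
x_9 = 164
y_9 = 304
r_9 = 36
x_10 = 520
y_10 = 148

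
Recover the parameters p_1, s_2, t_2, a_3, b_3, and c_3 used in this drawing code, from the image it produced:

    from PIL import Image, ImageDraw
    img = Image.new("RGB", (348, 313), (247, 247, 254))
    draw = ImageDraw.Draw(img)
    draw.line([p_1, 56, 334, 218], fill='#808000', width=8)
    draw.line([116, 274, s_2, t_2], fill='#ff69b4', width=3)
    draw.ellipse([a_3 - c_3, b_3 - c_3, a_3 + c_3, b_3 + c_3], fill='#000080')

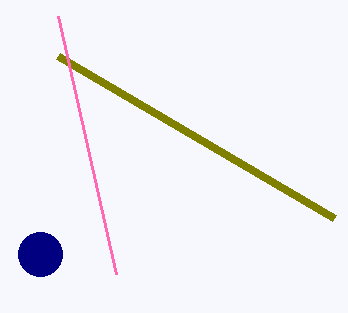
p_1 = 58; s_2 = 58; t_2 = 16; a_3 = 40; b_3 = 254; c_3 = 22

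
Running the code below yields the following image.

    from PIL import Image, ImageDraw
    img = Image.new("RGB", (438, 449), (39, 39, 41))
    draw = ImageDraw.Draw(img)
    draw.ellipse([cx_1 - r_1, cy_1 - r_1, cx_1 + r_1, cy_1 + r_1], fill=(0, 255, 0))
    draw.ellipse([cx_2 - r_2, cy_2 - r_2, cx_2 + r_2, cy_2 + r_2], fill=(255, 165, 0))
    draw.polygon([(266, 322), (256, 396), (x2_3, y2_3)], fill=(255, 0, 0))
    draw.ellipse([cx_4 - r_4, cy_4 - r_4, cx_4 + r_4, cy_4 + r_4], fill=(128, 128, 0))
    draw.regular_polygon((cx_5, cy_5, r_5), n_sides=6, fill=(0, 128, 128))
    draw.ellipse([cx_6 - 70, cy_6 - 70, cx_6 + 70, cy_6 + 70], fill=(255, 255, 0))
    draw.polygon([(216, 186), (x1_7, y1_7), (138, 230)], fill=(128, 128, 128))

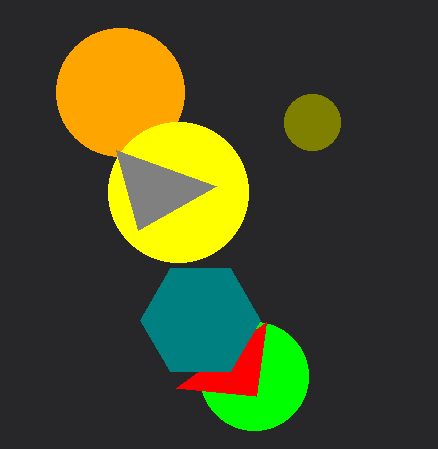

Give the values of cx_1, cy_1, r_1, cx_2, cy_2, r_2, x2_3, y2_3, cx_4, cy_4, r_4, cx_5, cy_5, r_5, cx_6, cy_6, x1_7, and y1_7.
cx_1 = 254; cy_1 = 376; r_1 = 54; cx_2 = 120; cy_2 = 92; r_2 = 64; x2_3 = 176; y2_3 = 388; cx_4 = 312; cy_4 = 122; r_4 = 28; cx_5 = 200; cy_5 = 320; r_5 = 60; cx_6 = 178; cy_6 = 192; x1_7 = 116; y1_7 = 150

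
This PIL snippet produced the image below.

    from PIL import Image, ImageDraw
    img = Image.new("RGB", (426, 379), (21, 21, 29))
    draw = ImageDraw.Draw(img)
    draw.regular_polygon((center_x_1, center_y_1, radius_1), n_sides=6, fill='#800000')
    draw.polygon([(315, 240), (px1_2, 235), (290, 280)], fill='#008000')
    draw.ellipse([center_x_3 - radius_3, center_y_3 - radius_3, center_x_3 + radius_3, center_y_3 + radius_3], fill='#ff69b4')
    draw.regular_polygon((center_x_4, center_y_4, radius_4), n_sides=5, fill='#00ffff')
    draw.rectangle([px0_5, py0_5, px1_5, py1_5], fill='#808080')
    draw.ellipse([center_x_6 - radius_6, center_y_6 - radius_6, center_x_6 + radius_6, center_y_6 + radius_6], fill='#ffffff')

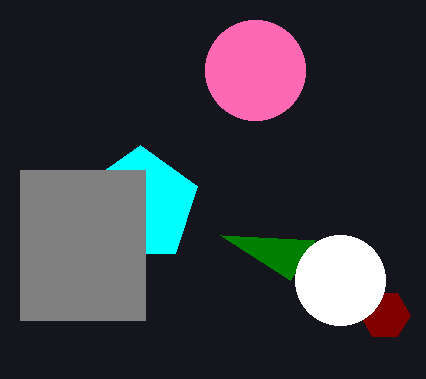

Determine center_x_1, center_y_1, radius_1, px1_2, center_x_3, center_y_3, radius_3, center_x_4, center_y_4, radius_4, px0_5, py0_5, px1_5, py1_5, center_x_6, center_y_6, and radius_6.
center_x_1 = 385, center_y_1 = 315, radius_1 = 25, px1_2 = 220, center_x_3 = 255, center_y_3 = 70, radius_3 = 50, center_x_4 = 140, center_y_4 = 205, radius_4 = 60, px0_5 = 20, py0_5 = 170, px1_5 = 145, py1_5 = 320, center_x_6 = 340, center_y_6 = 280, radius_6 = 45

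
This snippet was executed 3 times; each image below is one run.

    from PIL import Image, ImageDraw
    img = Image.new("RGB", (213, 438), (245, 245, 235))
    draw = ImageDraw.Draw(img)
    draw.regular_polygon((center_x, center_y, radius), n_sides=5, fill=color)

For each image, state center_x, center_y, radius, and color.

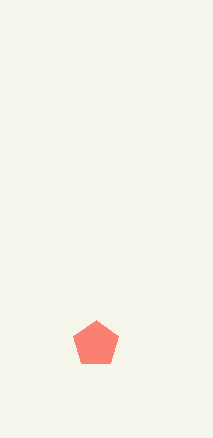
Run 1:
center_x = 96
center_y = 344
radius = 24
color = 'salmon'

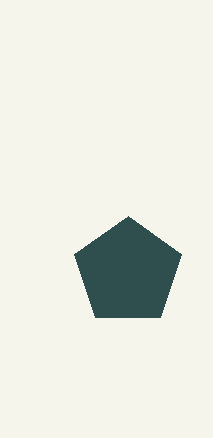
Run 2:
center_x = 128; center_y = 272; radius = 56; color = 'darkslategray'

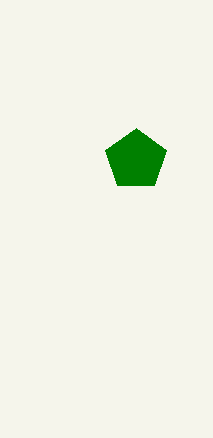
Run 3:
center_x = 136
center_y = 160
radius = 32
color = 'green'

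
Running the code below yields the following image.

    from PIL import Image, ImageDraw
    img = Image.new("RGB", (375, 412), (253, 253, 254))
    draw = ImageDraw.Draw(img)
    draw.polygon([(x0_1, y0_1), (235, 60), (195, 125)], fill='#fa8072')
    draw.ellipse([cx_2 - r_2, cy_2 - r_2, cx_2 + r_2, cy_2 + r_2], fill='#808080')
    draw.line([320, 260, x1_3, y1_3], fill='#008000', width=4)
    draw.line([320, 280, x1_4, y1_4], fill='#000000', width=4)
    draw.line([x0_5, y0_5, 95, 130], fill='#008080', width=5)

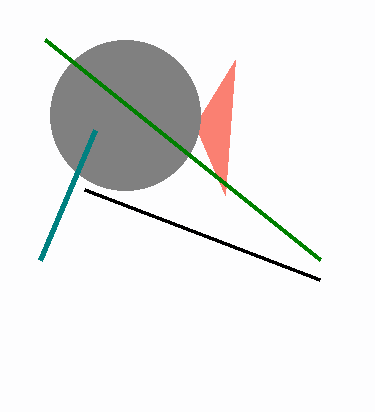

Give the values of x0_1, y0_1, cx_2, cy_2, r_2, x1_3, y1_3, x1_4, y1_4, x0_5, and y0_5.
x0_1 = 225, y0_1 = 195, cx_2 = 125, cy_2 = 115, r_2 = 75, x1_3 = 45, y1_3 = 40, x1_4 = 85, y1_4 = 190, x0_5 = 40, y0_5 = 260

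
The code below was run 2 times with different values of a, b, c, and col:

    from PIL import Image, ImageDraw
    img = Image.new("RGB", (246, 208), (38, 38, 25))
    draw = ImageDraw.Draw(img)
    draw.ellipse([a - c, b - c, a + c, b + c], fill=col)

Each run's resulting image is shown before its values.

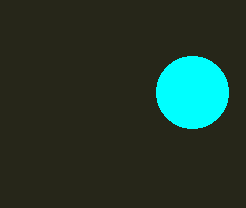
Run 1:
a = 192, b = 92, c = 36, col = 'cyan'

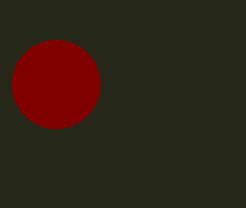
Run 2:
a = 56; b = 84; c = 44; col = 'maroon'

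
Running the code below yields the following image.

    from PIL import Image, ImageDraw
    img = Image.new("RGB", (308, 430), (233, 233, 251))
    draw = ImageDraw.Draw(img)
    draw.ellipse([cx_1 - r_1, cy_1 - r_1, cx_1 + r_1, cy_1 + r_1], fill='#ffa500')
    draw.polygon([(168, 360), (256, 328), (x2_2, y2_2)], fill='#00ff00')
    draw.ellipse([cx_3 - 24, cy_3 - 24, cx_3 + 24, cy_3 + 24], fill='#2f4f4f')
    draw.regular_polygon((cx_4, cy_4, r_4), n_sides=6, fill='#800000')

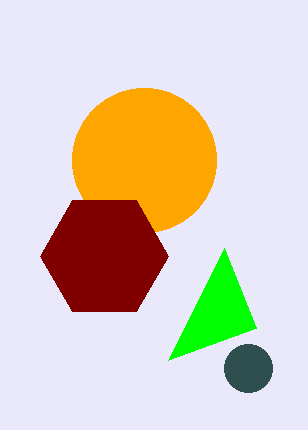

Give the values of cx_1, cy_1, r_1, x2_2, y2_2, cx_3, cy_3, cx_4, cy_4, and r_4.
cx_1 = 144; cy_1 = 160; r_1 = 72; x2_2 = 224; y2_2 = 248; cx_3 = 248; cy_3 = 368; cx_4 = 104; cy_4 = 256; r_4 = 64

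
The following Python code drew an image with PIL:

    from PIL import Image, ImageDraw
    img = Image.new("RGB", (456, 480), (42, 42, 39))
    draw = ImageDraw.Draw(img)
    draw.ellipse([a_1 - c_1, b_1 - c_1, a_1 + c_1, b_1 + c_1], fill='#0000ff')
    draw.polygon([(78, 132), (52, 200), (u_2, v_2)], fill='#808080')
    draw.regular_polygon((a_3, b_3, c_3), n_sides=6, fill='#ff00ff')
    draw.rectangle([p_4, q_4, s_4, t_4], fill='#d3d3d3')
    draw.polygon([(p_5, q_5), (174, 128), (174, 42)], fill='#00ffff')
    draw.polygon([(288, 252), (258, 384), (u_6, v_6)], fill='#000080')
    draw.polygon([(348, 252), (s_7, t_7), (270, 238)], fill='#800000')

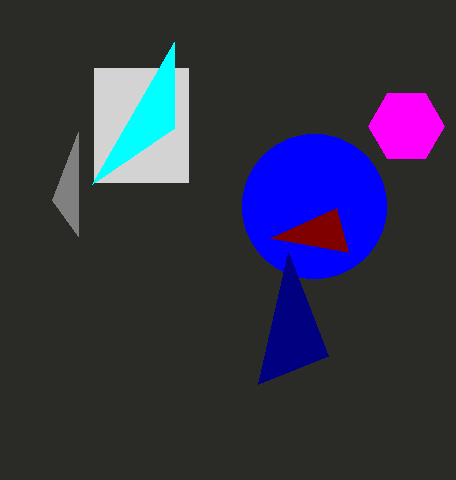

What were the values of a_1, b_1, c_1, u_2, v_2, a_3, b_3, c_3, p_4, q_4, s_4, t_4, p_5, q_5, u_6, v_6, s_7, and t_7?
a_1 = 314
b_1 = 206
c_1 = 72
u_2 = 78
v_2 = 236
a_3 = 406
b_3 = 126
c_3 = 38
p_4 = 94
q_4 = 68
s_4 = 188
t_4 = 182
p_5 = 92
q_5 = 184
u_6 = 328
v_6 = 356
s_7 = 336
t_7 = 208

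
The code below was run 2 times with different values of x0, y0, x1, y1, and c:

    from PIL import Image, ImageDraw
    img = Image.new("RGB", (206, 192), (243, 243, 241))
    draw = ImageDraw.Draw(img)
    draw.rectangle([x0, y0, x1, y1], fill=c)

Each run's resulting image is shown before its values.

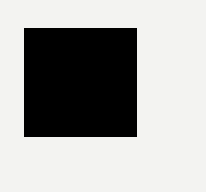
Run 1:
x0 = 24; y0 = 28; x1 = 136; y1 = 136; c = 'black'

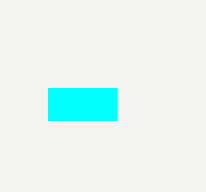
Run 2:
x0 = 48
y0 = 88
x1 = 116
y1 = 120
c = 'cyan'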